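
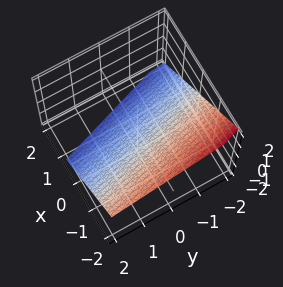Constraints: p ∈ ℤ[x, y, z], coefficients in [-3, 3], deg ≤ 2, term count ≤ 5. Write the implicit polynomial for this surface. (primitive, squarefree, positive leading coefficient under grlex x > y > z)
1. The degree is 1 — the surface is flat (a plane).
2. From the axis intercepts and sections: it meets the y-axis at y = -2 (among the integer gridlines).
3. Assembling these constraints gives the stated polynomial.

3*x + y + 3*z + 2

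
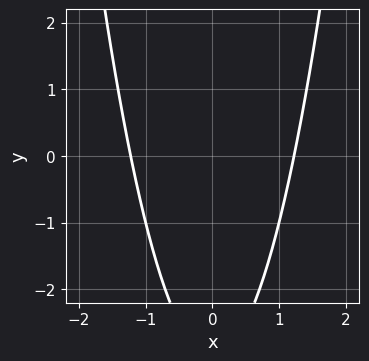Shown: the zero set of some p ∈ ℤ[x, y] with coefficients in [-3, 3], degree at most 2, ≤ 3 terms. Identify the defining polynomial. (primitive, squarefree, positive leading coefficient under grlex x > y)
2*x^2 - y - 3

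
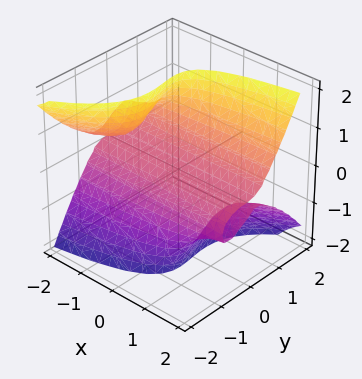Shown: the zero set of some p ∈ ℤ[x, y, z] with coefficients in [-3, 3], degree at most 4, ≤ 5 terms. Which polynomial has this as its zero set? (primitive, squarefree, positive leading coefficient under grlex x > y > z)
2*x*y*z - 3*x*z^2 + 3*y^3 - 3*z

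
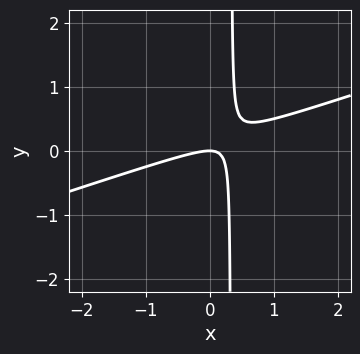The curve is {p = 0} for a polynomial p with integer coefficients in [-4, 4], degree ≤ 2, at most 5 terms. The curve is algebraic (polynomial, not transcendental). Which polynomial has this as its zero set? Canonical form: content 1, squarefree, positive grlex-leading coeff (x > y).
(a) Degree: a generic line meets the curve in up to 2 points, so deg p = 2.
(b) Against the integer gridlines: it meets the x-axis at x = 0 (among the integer gridlines); one y-axis crossing is at y = 0.
(c) Assembling these constraints gives the stated polynomial.

x^2 - 3*x*y + y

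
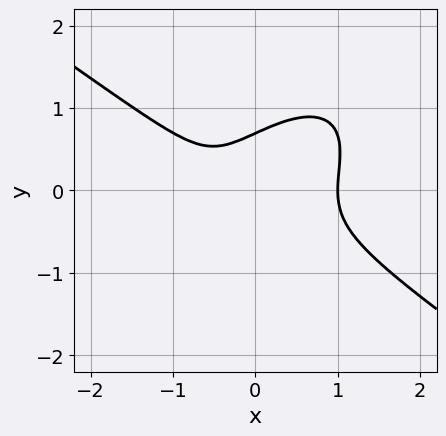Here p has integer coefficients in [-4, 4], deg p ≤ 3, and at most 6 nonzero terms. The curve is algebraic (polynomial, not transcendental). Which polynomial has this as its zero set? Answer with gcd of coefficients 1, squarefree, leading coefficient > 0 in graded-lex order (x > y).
2*x^3 - 2*x*y^2 + 3*y^3 - x - 1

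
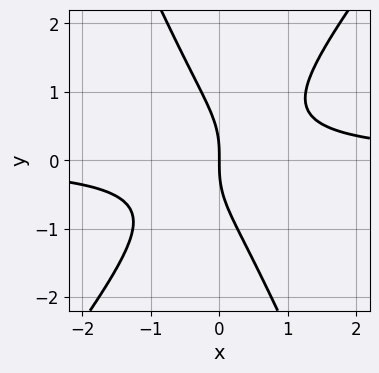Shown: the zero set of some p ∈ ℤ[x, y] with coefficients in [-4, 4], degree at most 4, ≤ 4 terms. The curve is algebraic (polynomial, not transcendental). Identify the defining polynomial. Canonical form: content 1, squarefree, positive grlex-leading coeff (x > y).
3*x^2*y - x*y^2 - y^3 - 2*x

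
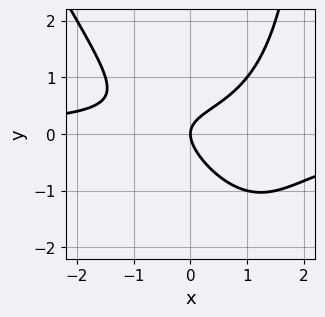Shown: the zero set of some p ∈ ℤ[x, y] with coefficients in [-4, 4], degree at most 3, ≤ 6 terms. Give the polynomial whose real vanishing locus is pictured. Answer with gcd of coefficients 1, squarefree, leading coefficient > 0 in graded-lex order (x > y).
2*x^2*y + x*y^2 - 2*x*y - 3*y^2 + 2*x

(a) deg p = 3. No degree-2 curve has this shape.
(b) Against the integer gridlines: one x-axis crossing is at x = 0; it crosses the y-axis at the gridline y = 0.
(c) Fitting integer coefficients to these (and the overall shape) gives p.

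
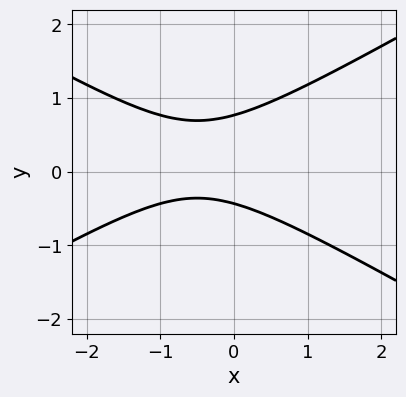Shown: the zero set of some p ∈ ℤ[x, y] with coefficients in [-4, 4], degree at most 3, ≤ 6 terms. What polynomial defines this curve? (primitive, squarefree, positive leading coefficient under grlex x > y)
x^2 - 3*y^2 + x + y + 1

1. deg p = 2. No degree-1 curve has this shape.
2. Checking where it meets the axes: no x-intercept at any integer in the box.
3. Matching integer coefficients to the picture gives p.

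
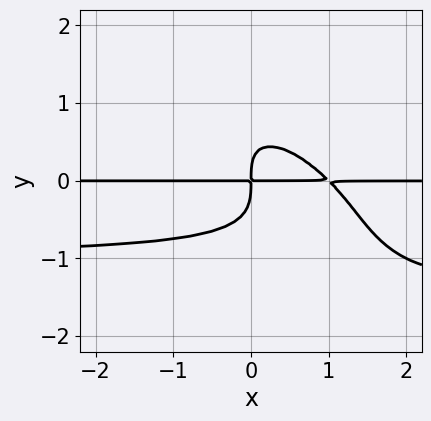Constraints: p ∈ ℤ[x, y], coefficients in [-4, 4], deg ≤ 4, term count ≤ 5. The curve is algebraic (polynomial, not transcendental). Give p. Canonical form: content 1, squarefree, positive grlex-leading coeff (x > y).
First, the degree is 4 — the shape is more complex than any degree-3 curve.
Then, reading off the gridlines: the visible x-axis segment lies entirely on the curve.
Finally, fitting integer coefficients to these (and the overall shape) gives p.

2*x^2*y^2 + 3*x*y^3 + 2*y^4 + 2*x^2*y - 2*x*y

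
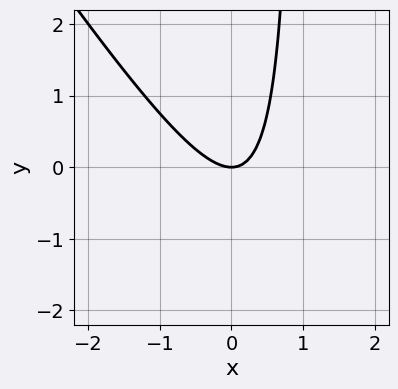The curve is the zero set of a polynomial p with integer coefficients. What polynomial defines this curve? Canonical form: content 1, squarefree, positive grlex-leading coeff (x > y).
The degree is 2 — no degree-1 curve has this shape.
Observable constraints: it meets the x-axis at x = 0 (among the integer gridlines); it meets the y-axis at y = 0 (among the integer gridlines).
Matching integer coefficients to the picture gives p.

3*x^2 + 2*x*y - 2*y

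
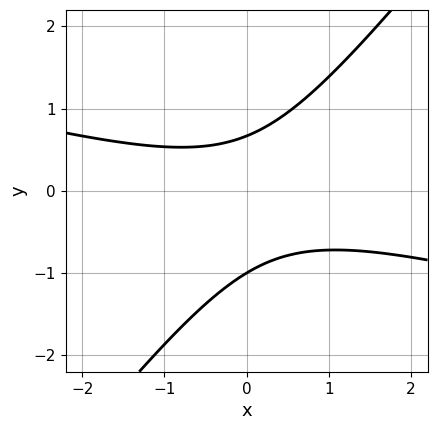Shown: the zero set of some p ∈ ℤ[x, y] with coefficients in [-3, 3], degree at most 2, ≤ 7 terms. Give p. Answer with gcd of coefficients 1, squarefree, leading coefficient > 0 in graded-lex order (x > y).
x^2 + 3*x*y - 3*y^2 - y + 2

deg p = 2.
Against the integer gridlines: one y-axis crossing is at y = -1; no x-intercept at any integer in the box.
These observations pin down the coefficients.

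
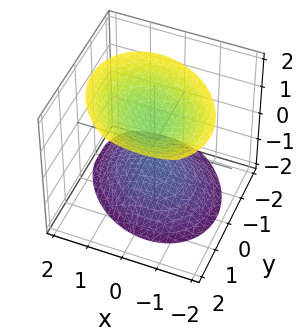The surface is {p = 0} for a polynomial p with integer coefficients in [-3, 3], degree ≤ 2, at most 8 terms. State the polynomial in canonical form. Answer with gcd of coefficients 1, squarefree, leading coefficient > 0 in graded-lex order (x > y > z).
2*x^2 + x*y + 2*y^2 - y*z - 2*z^2 + 3

(a) There are 2 components. Treating them together as one polynomial.
(b) Degree: a generic line meets the surface in up to 2 points, so deg p = 2.
(c) From the axis intercepts and sections: no x-intercept at any integer in the box; it misses every integer gridline on the y-axis.
(d) Together with the visible shape, these determine p as stated.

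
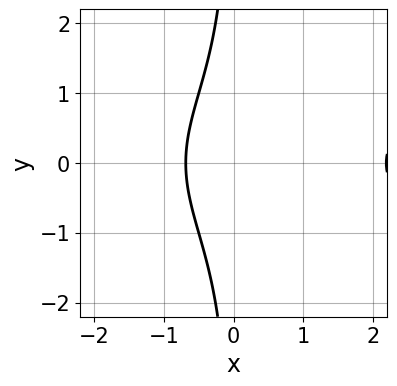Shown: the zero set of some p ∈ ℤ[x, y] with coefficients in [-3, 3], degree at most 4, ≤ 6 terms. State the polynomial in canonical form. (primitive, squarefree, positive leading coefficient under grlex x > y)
(a) deg p = 3.
(b) Symmetries: it's symmetric under y → −y, forcing even powers of y.
(c) Against the integer gridlines: no y-intercept at any integer in the box.
(d) These observations pin down the coefficients.

2*x*y^2 - 2*x^2 + 3*x + 3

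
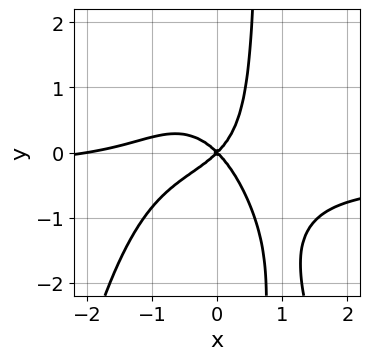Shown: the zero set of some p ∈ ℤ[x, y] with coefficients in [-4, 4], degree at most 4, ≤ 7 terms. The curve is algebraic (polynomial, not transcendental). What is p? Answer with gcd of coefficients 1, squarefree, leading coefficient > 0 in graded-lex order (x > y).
1. The degree is 4 — a generic line meets the curve in up to 4 points.
2. Against the integer gridlines: it crosses the y-axis at the gridline y = 0; the x-axis gridline crossings are at x ∈ {-2, 0}.
3. Solving for integer coefficients yields p as stated.

3*x^3*y + x^3 + 3*x*y^2 + 2*x^2 - 2*y^2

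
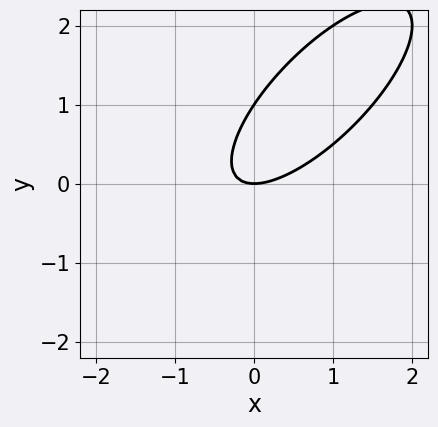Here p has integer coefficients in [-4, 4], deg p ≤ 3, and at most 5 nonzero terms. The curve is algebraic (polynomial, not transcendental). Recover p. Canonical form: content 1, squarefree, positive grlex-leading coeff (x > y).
Degree: no degree-1 curve has this shape, so deg p = 2.
From the visible intercepts: one x-axis crossing is at x = 0; among the integer gridlines, it crosses the y-axis at y ∈ {0, 1}.
Solving for integer coefficients yields p as stated.

2*x^2 - 3*x*y + 2*y^2 - 2*y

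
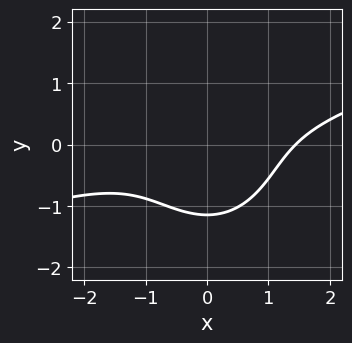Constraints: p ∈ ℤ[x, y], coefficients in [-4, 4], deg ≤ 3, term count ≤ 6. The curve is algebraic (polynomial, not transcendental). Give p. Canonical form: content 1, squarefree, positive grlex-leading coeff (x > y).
First, deg p = 3.
Finally, matching integer coefficients to the picture gives p.

x^3 - 3*x^2*y - 2*y^3 - 3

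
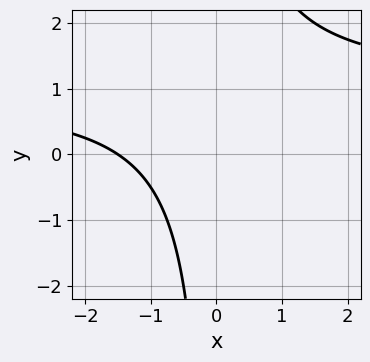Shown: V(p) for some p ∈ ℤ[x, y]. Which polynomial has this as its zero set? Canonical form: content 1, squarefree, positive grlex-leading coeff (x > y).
2*x*y - 2*x - 3

deg p = 2. No degree-1 curve has this shape.
Checking where it meets the axes: no y-intercept at any integer in the box.
Together with the visible shape, these determine p as stated.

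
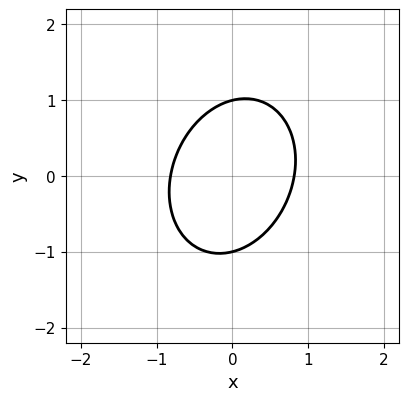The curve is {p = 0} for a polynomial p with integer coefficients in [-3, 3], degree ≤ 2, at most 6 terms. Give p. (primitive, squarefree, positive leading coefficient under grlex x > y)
3*x^2 - x*y + 2*y^2 - 2

1. Degree: the shape is more complex than any degree-1 curve, so deg p = 2.
2. Reading off the gridlines: among the integer gridlines, it crosses the y-axis at y ∈ {-1, 1}.
3. Solving for integer coefficients yields p as stated.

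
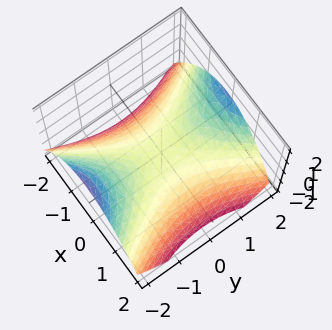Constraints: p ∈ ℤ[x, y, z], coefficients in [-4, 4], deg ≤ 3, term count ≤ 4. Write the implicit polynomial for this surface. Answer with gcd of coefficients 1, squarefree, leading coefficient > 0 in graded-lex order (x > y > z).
2*x^2 - y^2 + 3*z

Degree: a hyperbolic paraboloid; a quadric, so deg p = 2.
Symmetries: the x ↦ −x reflection is a symmetry, so x appears only in even powers; it's symmetric under y → −y, forcing even powers of y.
From the visible intercepts: one z-axis crossing is at z = 0; it meets the x-axis at x = 0 (among the integer gridlines).
These observations pin down the coefficients.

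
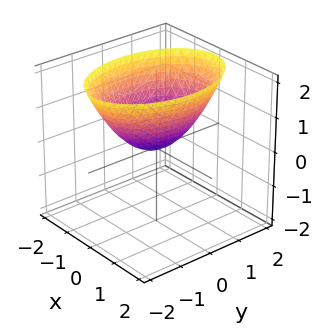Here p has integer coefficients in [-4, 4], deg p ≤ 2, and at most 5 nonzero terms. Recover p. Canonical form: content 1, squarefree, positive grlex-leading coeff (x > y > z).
2*x^2 + y^2 - 2*z

deg p = 2.
Symmetries: it's symmetric under y → −y, forcing even powers of y; the x ↦ −x reflection is a symmetry, so x appears only in even powers.
From the visible intercepts: it crosses the y-axis at the gridline y = 0; one z-axis crossing is at z = 0; one x-axis crossing is at x = 0.
These observations pin down the coefficients.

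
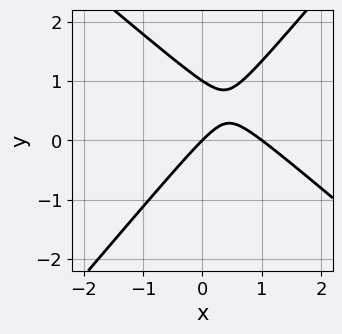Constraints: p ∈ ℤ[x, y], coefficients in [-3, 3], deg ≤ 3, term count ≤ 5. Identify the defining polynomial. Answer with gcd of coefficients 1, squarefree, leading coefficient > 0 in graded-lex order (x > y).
1. Degree: no degree-1 curve has this shape, so deg p = 2.
2. From the axis intercepts and sections: among the integer gridlines, it crosses the x-axis at x ∈ {0, 1}; among the integer gridlines, it crosses the y-axis at y ∈ {0, 1}.
3. Fitting integer coefficients to these (and the overall shape) gives p.

3*x^2 + x*y - 3*y^2 - 3*x + 3*y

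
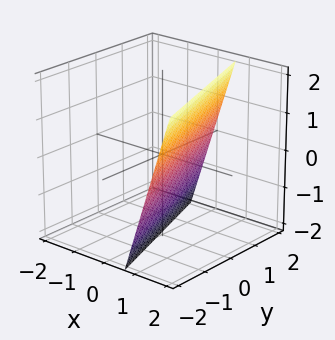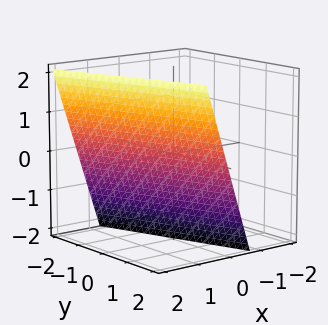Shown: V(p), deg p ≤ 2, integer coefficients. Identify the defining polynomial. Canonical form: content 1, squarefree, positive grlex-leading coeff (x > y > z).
3*x + y - z - 2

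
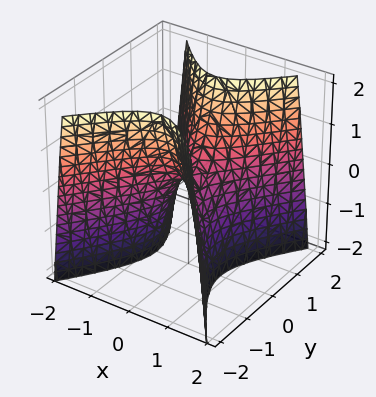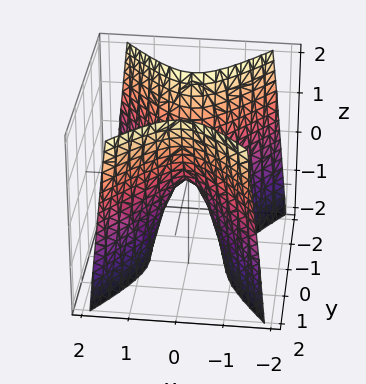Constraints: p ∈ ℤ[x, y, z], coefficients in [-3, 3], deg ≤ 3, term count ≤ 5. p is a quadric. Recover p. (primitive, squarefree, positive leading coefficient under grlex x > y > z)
3*x^2 - 2*y^2 + z

Degree: a saddle surface; a quadric, so deg p = 2.
Symmetries: mirror symmetry x ↦ −x ⇒ only even powers of x; mirror symmetry y ↦ −y ⇒ only even powers of y.
Against the integer gridlines: it meets the z-axis at z = 0 (among the integer gridlines); it crosses the y-axis at the gridline y = 0; it meets the x-axis at x = 0 (among the integer gridlines).
Assembling these constraints gives the stated polynomial.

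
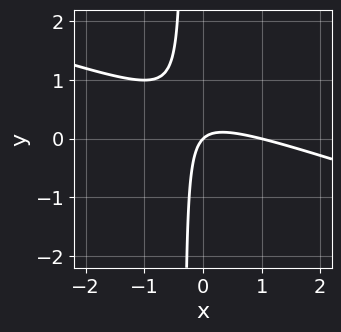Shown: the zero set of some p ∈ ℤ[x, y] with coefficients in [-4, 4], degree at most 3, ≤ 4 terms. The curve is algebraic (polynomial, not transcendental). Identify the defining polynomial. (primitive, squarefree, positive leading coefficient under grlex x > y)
x^2 + 3*x*y - x + y

(a) The degree is 2 — no degree-1 curve has this shape.
(b) Observable constraints: it meets the y-axis at y = 0 (among the integer gridlines); the x-axis gridline crossings are at x ∈ {0, 1}.
(c) Solving for integer coefficients yields p as stated.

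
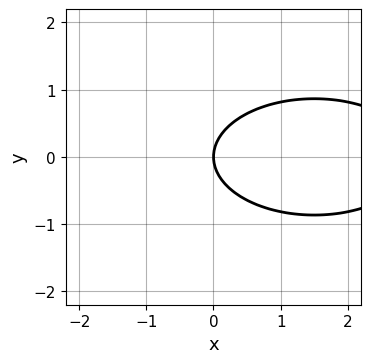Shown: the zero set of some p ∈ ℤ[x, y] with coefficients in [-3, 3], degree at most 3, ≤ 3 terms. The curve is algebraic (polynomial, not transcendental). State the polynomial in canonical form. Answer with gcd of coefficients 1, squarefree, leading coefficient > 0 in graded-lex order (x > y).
1. Degree: no degree-1 curve has this shape, so deg p = 2.
2. Symmetries: the y ↦ −y reflection is a symmetry, so y appears only in even powers.
3. Checking where it meets the axes: one y-axis crossing is at y = 0; it crosses the x-axis at the gridline x = 0.
4. Solving for integer coefficients yields p as stated.

x^2 + 3*y^2 - 3*x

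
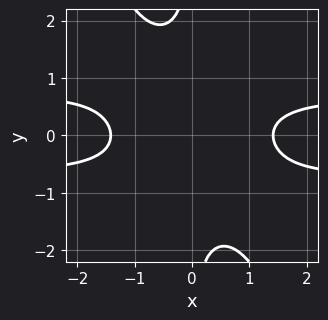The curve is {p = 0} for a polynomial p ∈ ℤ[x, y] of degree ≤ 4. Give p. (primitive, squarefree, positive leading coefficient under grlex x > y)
1. The degree is 4 — a generic line meets the curve in up to 4 points.
2. From the visible intercepts: the curve avoids every integer y-axis point in the box.
3. Matching integer coefficients to the picture gives p.

2*x^2*y^2 + x*y^3 - x^2 + 2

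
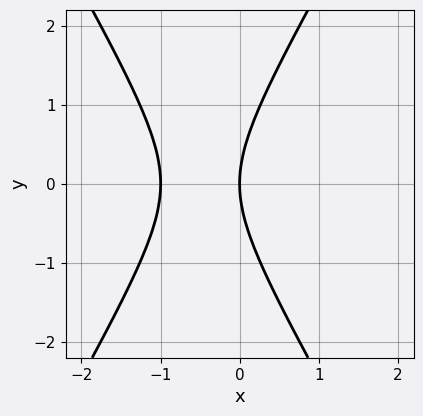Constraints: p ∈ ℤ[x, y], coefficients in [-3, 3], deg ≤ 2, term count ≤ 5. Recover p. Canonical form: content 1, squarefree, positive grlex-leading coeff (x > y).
Degree: the shape is more complex than any degree-1 curve, so deg p = 2.
Symmetries: mirror symmetry y ↦ −y ⇒ only even powers of y.
Against the integer gridlines: one y-axis crossing is at y = 0; the x-axis gridline crossings are at x ∈ {-1, 0}.
Solving for integer coefficients yields p as stated.

3*x^2 - y^2 + 3*x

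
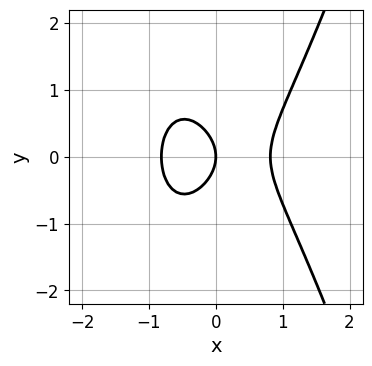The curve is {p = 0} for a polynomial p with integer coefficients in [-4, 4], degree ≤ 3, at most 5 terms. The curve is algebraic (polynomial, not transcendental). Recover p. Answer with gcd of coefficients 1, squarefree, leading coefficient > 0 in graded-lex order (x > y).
First, deg p = 3.
Then, symmetries: it's symmetric under y → −y, forcing even powers of y.
Next, against the integer gridlines: it meets the y-axis at y = 0 (among the integer gridlines); one x-axis crossing is at x = 0.
Finally, solving for integer coefficients yields p as stated.

3*x^3 - 2*y^2 - 2*x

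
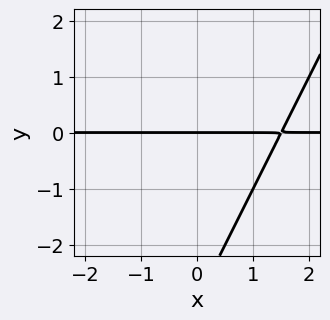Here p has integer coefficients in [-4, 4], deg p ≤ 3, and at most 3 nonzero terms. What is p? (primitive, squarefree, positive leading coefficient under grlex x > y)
2*x*y - y^2 - 3*y

deg p = 2. A generic line meets the curve in up to 2 points.
From the visible intercepts: every point of the x-axis in the box is on the curve; one y-axis crossing is at y = 0.
Solving for integer coefficients yields p as stated.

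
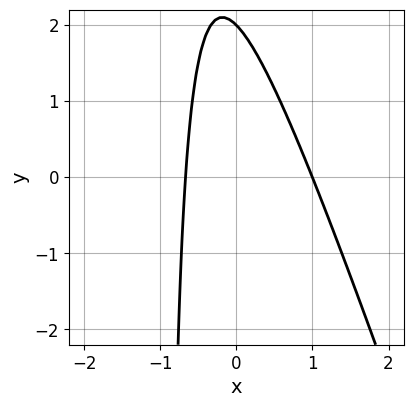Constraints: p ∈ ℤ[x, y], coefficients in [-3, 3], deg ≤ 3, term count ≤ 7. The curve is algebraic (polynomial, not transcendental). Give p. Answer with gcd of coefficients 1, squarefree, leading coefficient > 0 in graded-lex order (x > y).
deg p = 2. A generic line meets the curve in up to 2 points.
Against the integer gridlines: one x-axis crossing is at x = 1; one y-axis crossing is at y = 2.
Together with the visible shape, these determine p as stated.

3*x^2 + x*y - x + y - 2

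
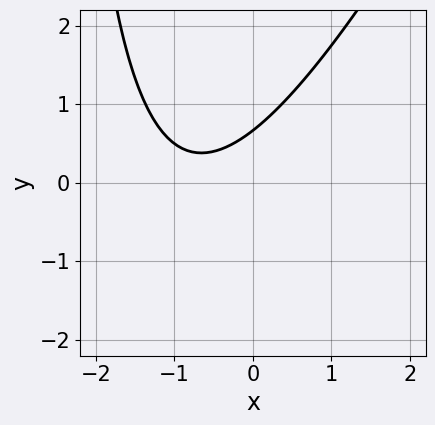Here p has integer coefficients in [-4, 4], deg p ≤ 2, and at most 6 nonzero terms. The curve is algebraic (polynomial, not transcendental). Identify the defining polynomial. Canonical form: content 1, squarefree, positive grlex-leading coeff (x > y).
First, deg p = 2. No degree-1 curve has this shape.
Next, observable constraints: no x-intercept at any integer in the box.
Finally, assembling these constraints gives the stated polynomial.

2*x^2 - x*y + 3*x - 3*y + 2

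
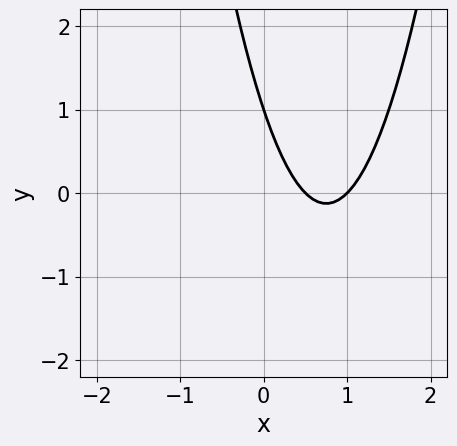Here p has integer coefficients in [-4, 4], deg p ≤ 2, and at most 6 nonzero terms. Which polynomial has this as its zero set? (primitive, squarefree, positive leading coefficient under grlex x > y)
1. The degree is 2 — no degree-1 curve has this shape.
2. Against the integer gridlines: it crosses the x-axis at the gridline x = 1; one y-axis crossing is at y = 1.
3. Matching integer coefficients to the picture gives p.

2*x^2 - 3*x - y + 1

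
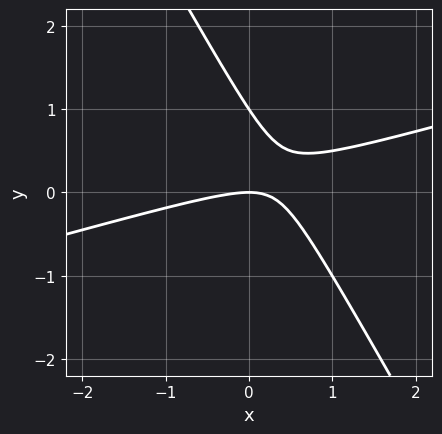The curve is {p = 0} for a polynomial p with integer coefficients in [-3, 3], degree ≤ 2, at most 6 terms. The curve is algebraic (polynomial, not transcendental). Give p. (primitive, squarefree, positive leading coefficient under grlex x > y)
First, deg p = 2. A generic line meets the curve in up to 2 points.
Then, against the integer gridlines: it crosses the x-axis at the gridline x = 0; the y-axis gridline crossings are at y ∈ {0, 1}.
Finally, the integer polynomial consistent with all of this is the stated p.

x^2 - 3*x*y - 2*y^2 + 2*y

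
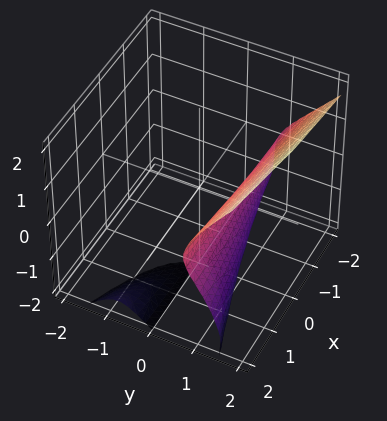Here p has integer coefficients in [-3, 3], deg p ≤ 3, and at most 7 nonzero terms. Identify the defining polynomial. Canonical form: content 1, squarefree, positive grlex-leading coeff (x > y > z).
(a) There are 2 components. They look like related sheets of one shape, so recover p as a whole.
(b) Degree: a generic line meets the surface in up to 3 points, so deg p = 3.
(c) From the axis intercepts and sections: it misses every integer gridline on the z-axis; no x-intercept at any integer in the box.
(d) Assembling these constraints gives the stated polynomial.

x*y*z + 2*y^3 - z^3 - 2*z^2 - 1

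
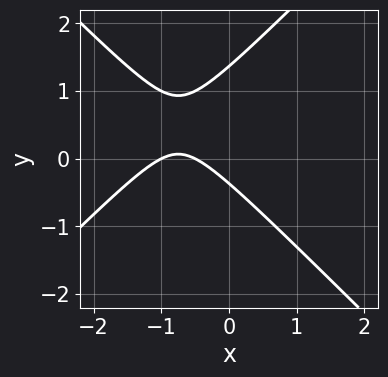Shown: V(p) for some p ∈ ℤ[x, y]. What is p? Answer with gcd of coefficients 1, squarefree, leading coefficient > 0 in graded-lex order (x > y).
(a) Degree: a generic line meets the curve in up to 2 points, so deg p = 2.
(b) Reading off the gridlines: it meets the x-axis at x = -1 (among the integer gridlines).
(c) Fitting integer coefficients to these (and the overall shape) gives p.

2*x^2 - 2*y^2 + 3*x + 2*y + 1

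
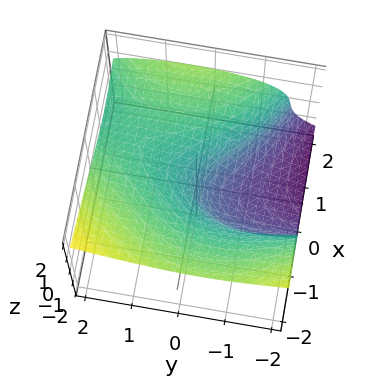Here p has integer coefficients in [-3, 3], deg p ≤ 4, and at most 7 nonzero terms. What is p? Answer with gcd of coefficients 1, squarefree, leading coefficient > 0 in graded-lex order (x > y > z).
x*y^2 + 3*z^3 - 2*x^2 - 2*y + z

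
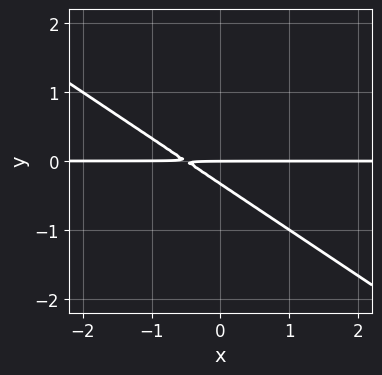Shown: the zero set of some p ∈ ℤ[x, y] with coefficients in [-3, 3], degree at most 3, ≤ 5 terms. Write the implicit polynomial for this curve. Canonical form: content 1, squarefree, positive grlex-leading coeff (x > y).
2*x*y + 3*y^2 + y

First, deg p = 2. A generic line meets the curve in up to 2 points.
Next, checking where it meets the axes: it crosses the y-axis at the gridline y = 0; the visible x-axis segment lies entirely on the curve.
Finally, fitting integer coefficients to these (and the overall shape) gives p.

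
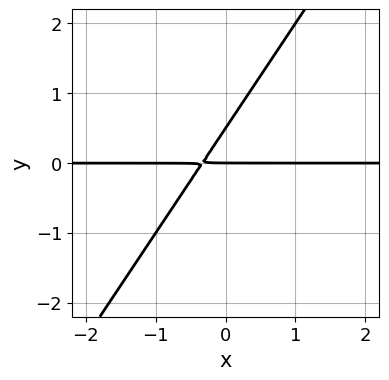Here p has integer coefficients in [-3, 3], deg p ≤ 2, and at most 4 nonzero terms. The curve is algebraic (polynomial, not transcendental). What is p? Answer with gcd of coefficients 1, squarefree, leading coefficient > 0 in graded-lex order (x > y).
3*x*y - 2*y^2 + y

First, the degree is 2 — a generic line meets the curve in up to 2 points.
Next, from the visible intercepts: it crosses the y-axis at the gridline y = 0; the visible x-axis segment lies entirely on the curve.
Finally, solving for integer coefficients yields p as stated.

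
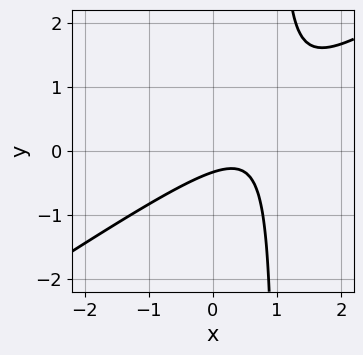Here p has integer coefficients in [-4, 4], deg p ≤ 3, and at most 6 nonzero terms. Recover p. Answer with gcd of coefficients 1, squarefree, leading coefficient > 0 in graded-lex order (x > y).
Degree: no degree-1 curve has this shape, so deg p = 2.
Observable constraints: it misses every integer gridline on the x-axis.
Fitting integer coefficients to these (and the overall shape) gives p.

2*x^2 - 3*x*y - 2*x + 3*y + 1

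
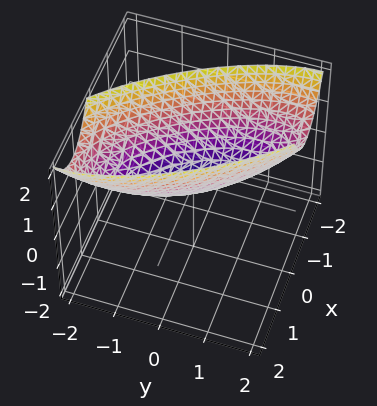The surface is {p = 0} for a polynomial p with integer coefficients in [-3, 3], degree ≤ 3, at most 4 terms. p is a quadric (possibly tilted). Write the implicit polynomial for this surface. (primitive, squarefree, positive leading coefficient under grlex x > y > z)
Degree: a generic line meets the surface in up to 2 points, so deg p = 2.
Checking where it meets the axes: it meets the y-axis at y = 0 (among the integer gridlines); one z-axis crossing is at z = 0; one x-axis crossing is at x = 0.
Solving for integer coefficients yields p as stated.

2*x^2 + 2*x*y + y^2 - 2*z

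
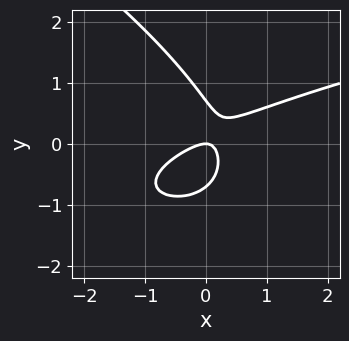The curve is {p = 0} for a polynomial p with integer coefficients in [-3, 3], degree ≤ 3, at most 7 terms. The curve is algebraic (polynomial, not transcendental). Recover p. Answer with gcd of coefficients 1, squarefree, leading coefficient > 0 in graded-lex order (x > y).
x*y^2 + 2*y^3 - 2*x^2 + 3*x*y - y

Degree: the shape is more complex than any degree-2 curve, so deg p = 3.
Against the integer gridlines: it crosses the x-axis at the gridline x = 0; one y-axis crossing is at y = 0.
Putting this together gives p.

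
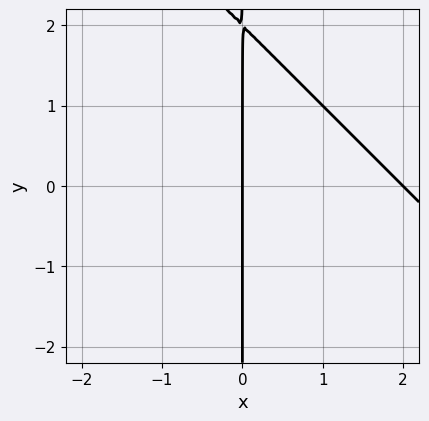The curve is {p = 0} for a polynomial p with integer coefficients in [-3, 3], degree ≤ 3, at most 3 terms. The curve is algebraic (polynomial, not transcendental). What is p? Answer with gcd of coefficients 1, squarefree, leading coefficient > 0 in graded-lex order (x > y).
Degree: the shape is more complex than any degree-1 curve, so deg p = 2.
Observable constraints: the visible y-axis segment lies entirely on the curve; the x-axis gridline crossings are at x ∈ {0, 2}.
Fitting integer coefficients to these (and the overall shape) gives p.

x^2 + x*y - 2*x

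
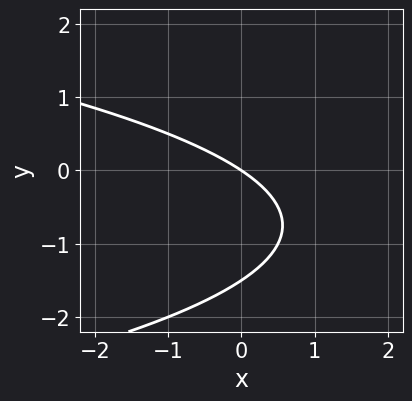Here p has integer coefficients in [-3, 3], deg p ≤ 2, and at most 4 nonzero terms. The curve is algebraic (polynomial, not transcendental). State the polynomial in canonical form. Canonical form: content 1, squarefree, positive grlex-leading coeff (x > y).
2*y^2 + 2*x + 3*y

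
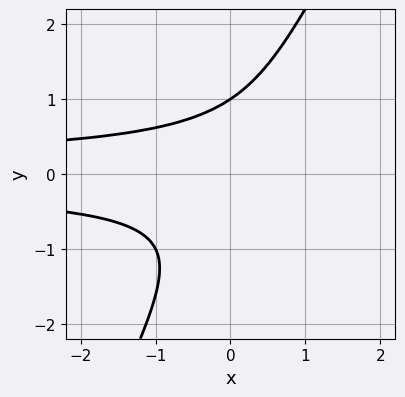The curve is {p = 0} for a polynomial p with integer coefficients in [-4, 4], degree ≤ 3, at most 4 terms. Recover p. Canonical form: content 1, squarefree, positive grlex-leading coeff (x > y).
First, the degree is 3 — the shape is more complex than any degree-2 curve.
Then, reading off the gridlines: no x-intercept at any integer in the box; it meets the y-axis at y = 1 (among the integer gridlines).
Finally, putting this together gives p.

2*x*y^2 - y^3 + 1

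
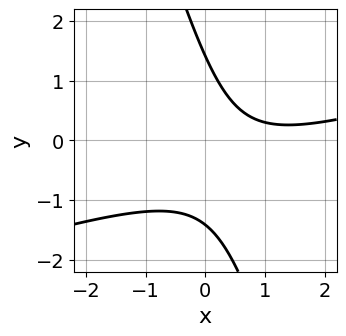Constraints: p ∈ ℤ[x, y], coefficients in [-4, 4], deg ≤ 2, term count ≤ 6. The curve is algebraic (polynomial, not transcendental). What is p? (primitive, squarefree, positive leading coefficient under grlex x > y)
Degree: the shape is more complex than any degree-1 curve, so deg p = 2.
From the axis intercepts and sections: it misses every integer gridline on the x-axis.
Solving for integer coefficients yields p as stated.

x^2 - 3*x*y - y^2 - 2*x + 2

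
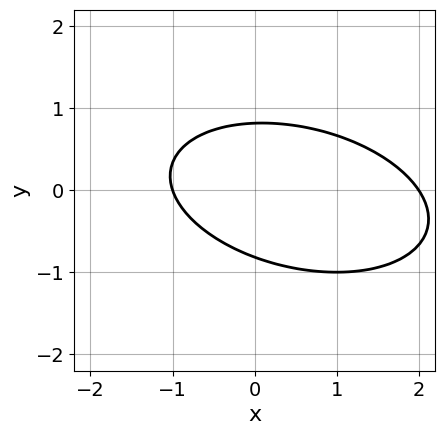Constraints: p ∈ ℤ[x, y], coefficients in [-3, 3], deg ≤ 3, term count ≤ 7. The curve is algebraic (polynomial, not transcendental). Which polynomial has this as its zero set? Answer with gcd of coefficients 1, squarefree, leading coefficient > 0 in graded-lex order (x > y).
x^2 + x*y + 3*y^2 - x - 2

deg p = 2.
Against the integer gridlines: the x-axis gridline crossings are at x ∈ {-1, 2}.
The integer polynomial consistent with all of this is the stated p.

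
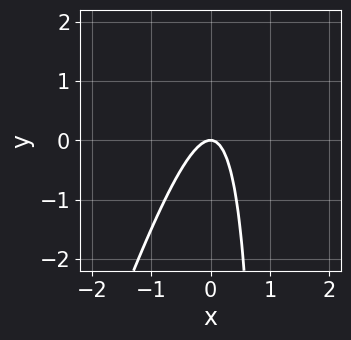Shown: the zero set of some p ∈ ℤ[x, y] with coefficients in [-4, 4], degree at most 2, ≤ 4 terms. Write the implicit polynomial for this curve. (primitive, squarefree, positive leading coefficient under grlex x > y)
1. Degree: no degree-1 curve has this shape, so deg p = 2.
2. Checking where it meets the axes: it meets the x-axis at x = 0 (among the integer gridlines); it meets the y-axis at y = 0 (among the integer gridlines).
3. Putting this together gives p.

3*x^2 - x*y + y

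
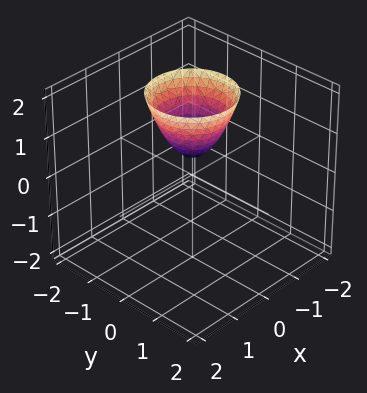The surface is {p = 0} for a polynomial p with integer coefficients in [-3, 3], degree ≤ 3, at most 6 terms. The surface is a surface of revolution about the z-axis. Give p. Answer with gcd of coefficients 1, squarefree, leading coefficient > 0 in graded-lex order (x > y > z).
1. The degree is 2 — a generic line meets the surface in up to 2 points.
2. Symmetries: the surface is invariant under rotation about z: p = q(x² + y², z).
3. Reading off the gridlines: a circular section at z = 2 has radius exactly 1; the surface avoids every integer y-axis point in the box; it misses every integer gridline on the x-axis.
4. Together with the visible shape, these determine p as stated.

3*x^2 + 3*y^2 - 2*z + 1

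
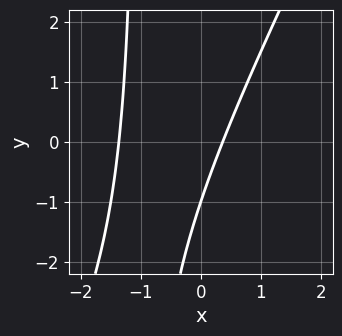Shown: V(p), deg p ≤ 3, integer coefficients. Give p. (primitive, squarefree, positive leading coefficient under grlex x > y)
1. deg p = 2.
2. From the visible intercepts: one y-axis crossing is at y = -1.
3. Matching integer coefficients to the picture gives p.

2*x^2 - x*y + 2*x - y - 1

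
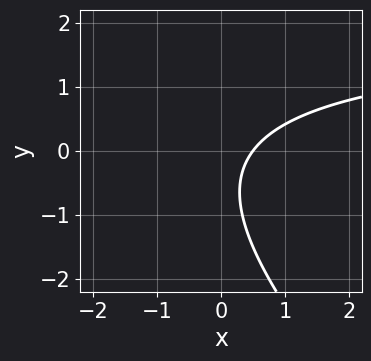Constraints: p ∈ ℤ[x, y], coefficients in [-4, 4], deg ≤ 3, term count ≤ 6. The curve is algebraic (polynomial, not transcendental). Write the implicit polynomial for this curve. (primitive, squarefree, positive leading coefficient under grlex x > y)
deg p = 2. A generic line meets the curve in up to 2 points.
Against the integer gridlines: no y-intercept at any integer in the box.
Putting this together gives p.

x*y + y^2 - 2*x + y + 1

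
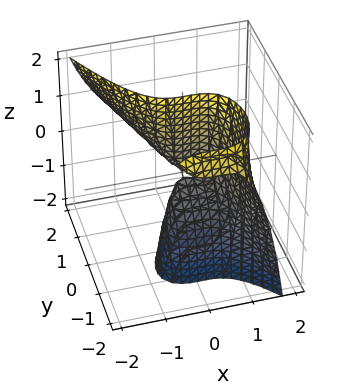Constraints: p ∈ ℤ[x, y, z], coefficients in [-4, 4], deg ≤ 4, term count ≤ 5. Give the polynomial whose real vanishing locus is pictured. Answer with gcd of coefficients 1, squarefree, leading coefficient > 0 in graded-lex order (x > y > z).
1. The degree is 3 — the shape is more complex than any degree-2 surface.
2. From the axis intercepts and sections: every point of the z-axis in the box is on the surface.
3. Matching integer coefficients to the picture gives p.

3*x^3 + 2*y^2*z - x^2 - y^2 + 3*y*z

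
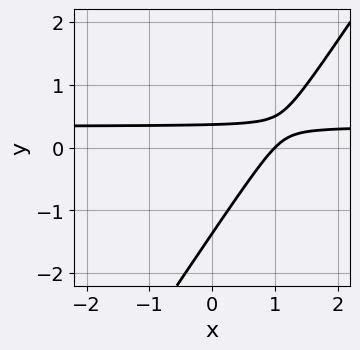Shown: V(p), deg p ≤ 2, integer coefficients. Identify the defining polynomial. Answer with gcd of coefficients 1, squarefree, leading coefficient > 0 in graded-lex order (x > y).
The degree is 2 — a generic line meets the curve in up to 2 points.
Observable constraints: it crosses the x-axis at the gridline x = 1.
Matching integer coefficients to the picture gives p.

3*x*y - 2*y^2 - x - 2*y + 1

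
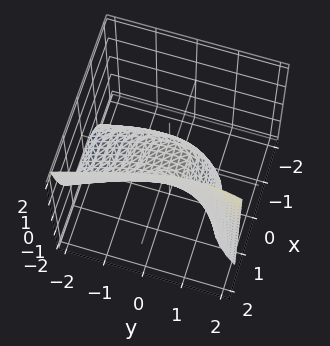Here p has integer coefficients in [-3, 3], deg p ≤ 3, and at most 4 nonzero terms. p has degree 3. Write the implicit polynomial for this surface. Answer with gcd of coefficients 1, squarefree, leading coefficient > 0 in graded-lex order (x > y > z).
1. Degree: no degree-2 surface has this shape, so deg p = 3.
2. From the visible intercepts: it meets the y-axis at y = 0 (among the integer gridlines); it meets the x-axis at x = 0 (among the integer gridlines); one z-axis crossing is at z = 0.
3. Matching integer coefficients to the picture gives p.

2*x^3 - y^2 + y*z - 2*z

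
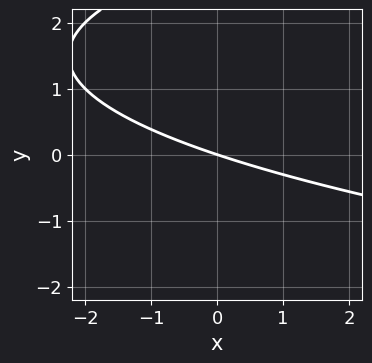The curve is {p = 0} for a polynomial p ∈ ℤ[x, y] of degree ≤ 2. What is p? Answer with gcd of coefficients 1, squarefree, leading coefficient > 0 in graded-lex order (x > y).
First, degree: the shape is more complex than any degree-1 curve, so deg p = 2.
Then, against the integer gridlines: one y-axis crossing is at y = 0; it crosses the x-axis at the gridline x = 0.
Finally, fitting integer coefficients to these (and the overall shape) gives p.

y^2 - x - 3*y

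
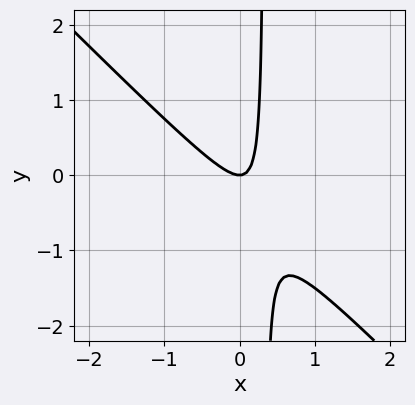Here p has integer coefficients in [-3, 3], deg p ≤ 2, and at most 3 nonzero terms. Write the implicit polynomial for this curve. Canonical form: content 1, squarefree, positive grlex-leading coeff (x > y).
3*x^2 + 3*x*y - y

The degree is 2 — a generic line meets the curve in up to 2 points.
From the visible intercepts: it meets the y-axis at y = 0 (among the integer gridlines); one x-axis crossing is at x = 0.
Assembling these constraints gives the stated polynomial.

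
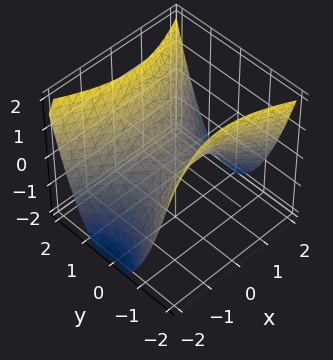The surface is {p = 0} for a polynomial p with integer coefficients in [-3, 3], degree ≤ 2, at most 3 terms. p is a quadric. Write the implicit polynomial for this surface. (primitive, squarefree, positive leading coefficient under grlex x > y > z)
x^2 - 2*y^2 + 2*z

(a) Degree: a hyperbolic paraboloid; a quadric, so deg p = 2.
(b) Symmetries: it's symmetric under x → −x, forcing even powers of x; it's symmetric under y → −y, forcing even powers of y.
(c) Against the integer gridlines: it meets the y-axis at y = 0 (among the integer gridlines); one z-axis crossing is at z = 0.
(d) The integer polynomial consistent with all of this is the stated p.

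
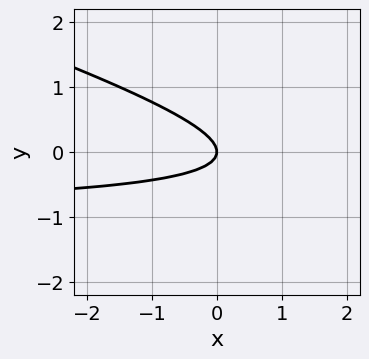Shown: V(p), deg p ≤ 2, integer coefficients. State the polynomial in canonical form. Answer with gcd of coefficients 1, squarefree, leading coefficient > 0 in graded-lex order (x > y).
First, the degree is 2 — the shape is more complex than any degree-1 curve.
Next, from the visible intercepts: it crosses the x-axis at the gridline x = 0; one y-axis crossing is at y = 0.
Finally, fitting integer coefficients to these (and the overall shape) gives p.

x*y + 3*y^2 + x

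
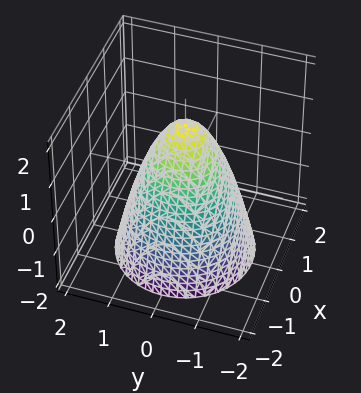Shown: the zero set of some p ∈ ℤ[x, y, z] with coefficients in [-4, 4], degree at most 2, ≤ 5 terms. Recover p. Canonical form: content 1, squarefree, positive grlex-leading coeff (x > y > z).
(a) Degree: a generic line meets the surface in up to 2 points, so deg p = 2.
(b) Symmetry: the surface is invariant under rotation about z: p = q(x² + y², z).
(c) From the axis intercepts and sections: among the integer gridlines, it crosses the y-axis at y ∈ {-1, 1}; among the integer gridlines, it crosses the x-axis at x ∈ {-1, 1}; a circular section at z = 0 has radius exactly 1.
(d) Solving for integer coefficients yields p as stated.

3*x^2 + 3*y^2 + 2*z - 3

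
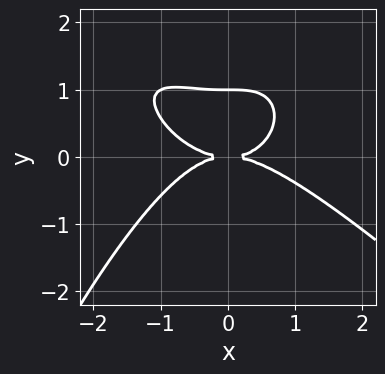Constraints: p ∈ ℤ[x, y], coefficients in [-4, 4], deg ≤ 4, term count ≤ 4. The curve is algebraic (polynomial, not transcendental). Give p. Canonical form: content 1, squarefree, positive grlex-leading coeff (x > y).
deg p = 4. The shape is more complex than any degree-3 curve.
Against the integer gridlines: among the integer gridlines, it crosses the y-axis at y ∈ {0, 1}; it crosses the x-axis at the gridline x = 0.
The integer polynomial consistent with all of this is the stated p.

x^4 + x^3*y + 3*y^3 - 3*y^2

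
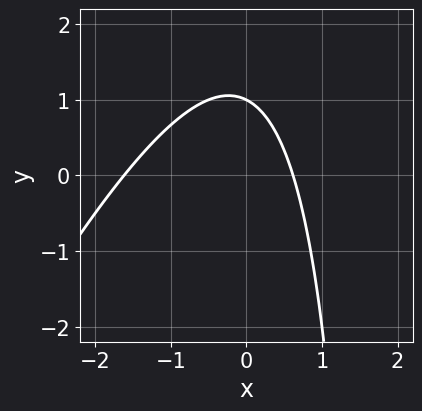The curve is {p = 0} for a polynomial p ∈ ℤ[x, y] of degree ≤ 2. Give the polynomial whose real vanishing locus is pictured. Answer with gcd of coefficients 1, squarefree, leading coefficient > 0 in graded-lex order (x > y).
2*x^2 - x*y + 2*x + 2*y - 2

1. The degree is 2 — the shape is more complex than any degree-1 curve.
2. Checking where it meets the axes: one y-axis crossing is at y = 1.
3. Assembling these constraints gives the stated polynomial.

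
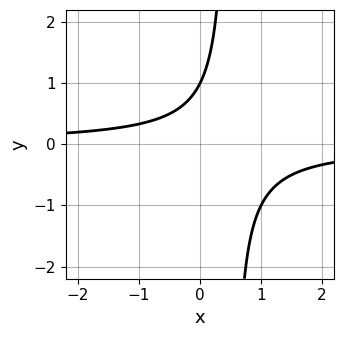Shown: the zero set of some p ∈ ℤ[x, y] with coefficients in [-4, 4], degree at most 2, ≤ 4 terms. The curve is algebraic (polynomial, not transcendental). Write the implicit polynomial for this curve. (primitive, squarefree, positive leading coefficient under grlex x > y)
2*x*y - y + 1

(a) Degree: the shape is more complex than any degree-1 curve, so deg p = 2.
(b) Against the integer gridlines: no x-intercept at any integer in the box; it meets the y-axis at y = 1 (among the integer gridlines).
(c) Matching integer coefficients to the picture gives p.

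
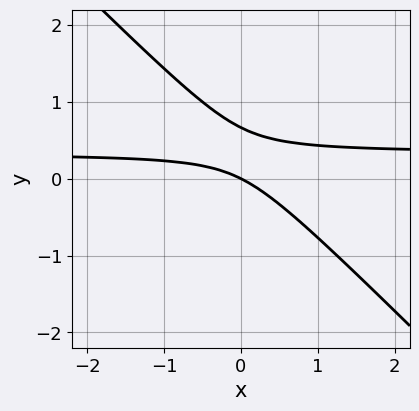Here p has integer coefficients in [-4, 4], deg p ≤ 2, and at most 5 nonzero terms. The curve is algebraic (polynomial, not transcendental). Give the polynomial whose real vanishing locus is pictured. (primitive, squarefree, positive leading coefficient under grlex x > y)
3*x*y + 3*y^2 - x - 2*y

First, deg p = 2. The shape is more complex than any degree-1 curve.
Next, checking where it meets the axes: one y-axis crossing is at y = 0; one x-axis crossing is at x = 0.
Finally, putting this together gives p.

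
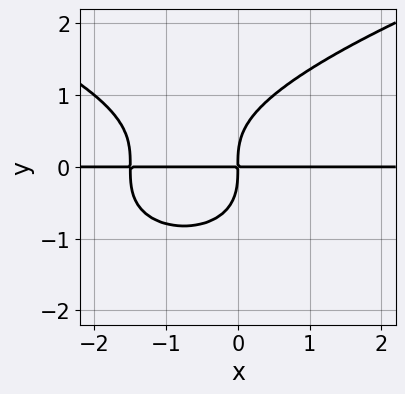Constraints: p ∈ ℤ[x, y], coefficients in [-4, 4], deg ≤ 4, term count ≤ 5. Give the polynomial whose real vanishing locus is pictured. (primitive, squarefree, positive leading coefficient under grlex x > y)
The degree is 4 — the shape is more complex than any degree-3 curve.
Reading off the gridlines: every point of the x-axis in the box is on the curve.
Together with the visible shape, these determine p as stated.

2*y^4 - 2*x^2*y - 3*x*y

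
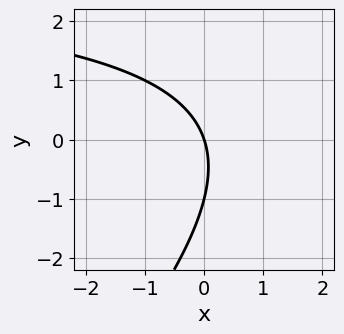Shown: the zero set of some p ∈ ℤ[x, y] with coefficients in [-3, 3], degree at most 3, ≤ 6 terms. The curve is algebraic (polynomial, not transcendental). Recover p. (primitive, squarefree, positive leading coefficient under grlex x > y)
First, degree: no degree-1 curve has this shape, so deg p = 2.
Then, reading off the gridlines: it meets the x-axis at x = 0 (among the integer gridlines); among the integer gridlines, it crosses the y-axis at y ∈ {-1, 0}.
Finally, matching integer coefficients to the picture gives p.

x*y - y^2 - 3*x - y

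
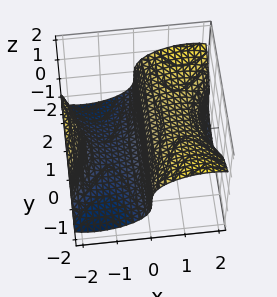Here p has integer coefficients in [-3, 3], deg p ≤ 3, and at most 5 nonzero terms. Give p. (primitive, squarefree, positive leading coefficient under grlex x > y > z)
x^3 - x*y^2 + 3*z^3 - 3*x

deg p = 3. No degree-2 surface has this shape.
Checking where it meets the axes: it crosses the x-axis at the gridline x = 0; one z-axis crossing is at z = 0; the visible y-axis segment lies entirely on the surface.
Assembling these constraints gives the stated polynomial.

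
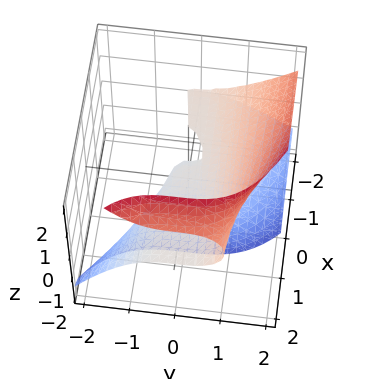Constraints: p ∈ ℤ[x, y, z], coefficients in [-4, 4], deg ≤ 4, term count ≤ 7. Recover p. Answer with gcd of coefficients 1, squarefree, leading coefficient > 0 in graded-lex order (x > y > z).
2*x*z^2 + y^3 - x*z - 2*z^2 - z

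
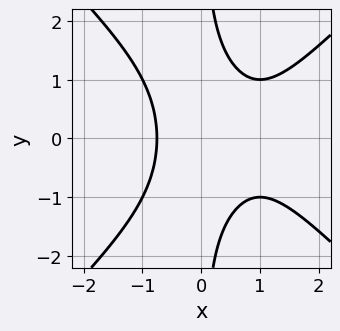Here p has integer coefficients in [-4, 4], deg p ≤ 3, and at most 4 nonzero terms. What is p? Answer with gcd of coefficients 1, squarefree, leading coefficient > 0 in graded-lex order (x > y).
x^3 - x*y^2 - x^2 + 1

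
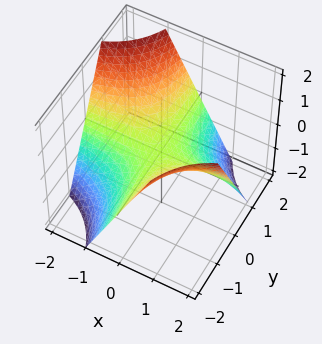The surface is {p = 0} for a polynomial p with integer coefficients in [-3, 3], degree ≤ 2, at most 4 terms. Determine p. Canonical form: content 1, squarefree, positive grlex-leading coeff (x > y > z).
x*y + z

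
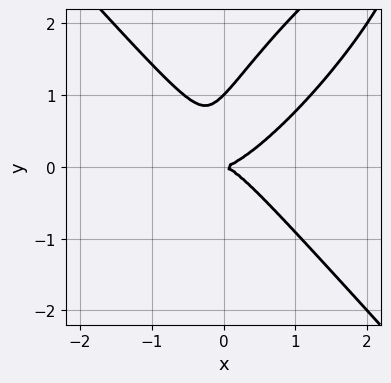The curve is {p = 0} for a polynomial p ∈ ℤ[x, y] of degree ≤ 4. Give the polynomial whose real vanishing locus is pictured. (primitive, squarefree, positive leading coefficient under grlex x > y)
3*x^3 - 2*x^2*y - 2*x*y^2 + 2*y^3 - 2*y^2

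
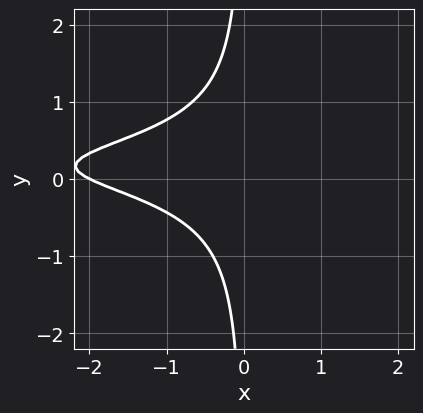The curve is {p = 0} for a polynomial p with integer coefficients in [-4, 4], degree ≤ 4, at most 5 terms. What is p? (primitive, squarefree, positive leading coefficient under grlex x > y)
3*x*y^2 - x*y + x + 2

1. deg p = 3.
2. From the axis intercepts and sections: it crosses the x-axis at the gridline x = -2; it misses every integer gridline on the y-axis.
3. Solving for integer coefficients yields p as stated.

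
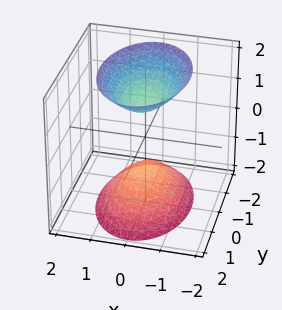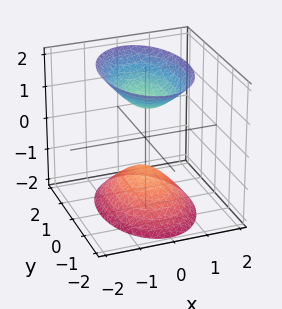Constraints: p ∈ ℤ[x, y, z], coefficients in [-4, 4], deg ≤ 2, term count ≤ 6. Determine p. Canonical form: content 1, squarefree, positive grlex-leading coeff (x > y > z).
2*x^2 + y^2 - z^2 + 1

1. I count 2 distinct pieces. Treating them together as one polynomial.
2. deg p = 2. Two separate bowl-shaped sheets opening away from each other; a quadric.
3. Symmetries: it's symmetric under z → −z, forcing even powers of z; it's symmetric under x → −x, forcing even powers of x; the y ↦ −y reflection is a symmetry, so y appears only in even powers.
4. From the visible intercepts: no y-intercept at any integer in the box; it misses every integer gridline on the x-axis.
5. Together with the visible shape, these determine p as stated. Check: (0, 0, 1) on the z-axis lies on the surface, and p(0, 0, 1) = 0. ✓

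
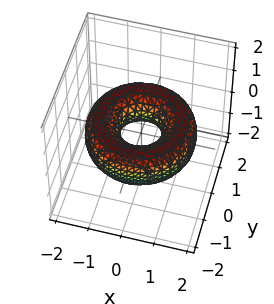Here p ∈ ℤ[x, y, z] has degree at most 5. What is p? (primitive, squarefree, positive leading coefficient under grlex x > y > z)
(a) deg p = 4. No degree-3 surface has this shape.
(b) Symmetries: rotational symmetry about the z-axis ⇒ p depends on x, y only through x² + y².
(c) Reading off the gridlines: the surface avoids every integer z-axis point in the box; a circular section at z = 0 has radius between 0 and 1.
(d) Matching integer coefficients to the picture gives p.

x^4 + 2*x^2*y^2 + y^4 - 3*x^2 - 3*y^2 + 3*z^2 + 1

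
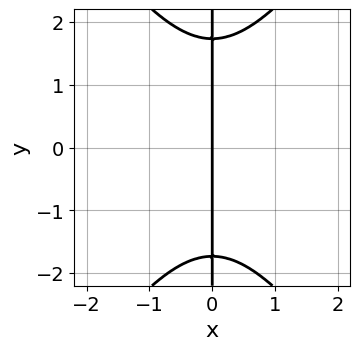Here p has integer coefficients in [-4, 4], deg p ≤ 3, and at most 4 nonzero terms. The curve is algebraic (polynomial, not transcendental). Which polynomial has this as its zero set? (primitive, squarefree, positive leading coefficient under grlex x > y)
2*x^3 - x*y^2 + 3*x

Degree: a generic line meets the curve in up to 3 points, so deg p = 3.
Symmetries: mirror symmetry y ↦ −y ⇒ only even powers of y.
From the axis intercepts and sections: it meets the x-axis at x = 0 (among the integer gridlines); the visible y-axis segment lies entirely on the curve.
The integer polynomial consistent with all of this is the stated p.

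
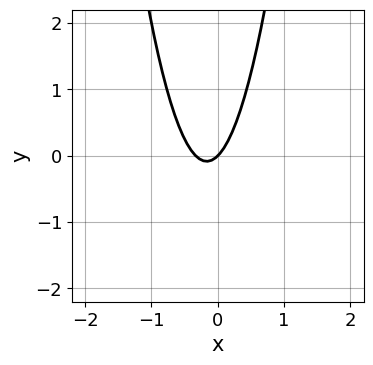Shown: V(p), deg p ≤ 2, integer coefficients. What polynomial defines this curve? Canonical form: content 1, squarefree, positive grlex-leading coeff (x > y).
3*x^2 + x - y

Degree: a generic line meets the curve in up to 2 points, so deg p = 2.
Against the integer gridlines: one x-axis crossing is at x = 0; one y-axis crossing is at y = 0.
Together with the visible shape, these determine p as stated.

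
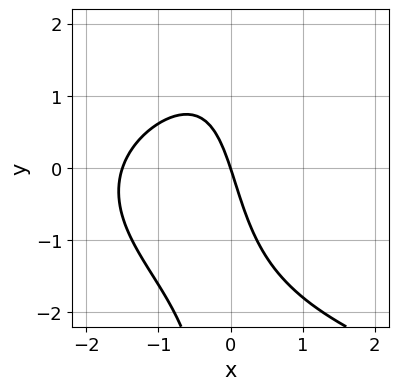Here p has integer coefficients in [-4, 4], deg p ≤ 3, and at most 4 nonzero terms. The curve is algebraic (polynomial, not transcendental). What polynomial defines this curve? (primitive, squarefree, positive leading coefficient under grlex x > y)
x*y^2 - 2*x^2 - 3*x - y

First, deg p = 3.
Next, observable constraints: one x-axis crossing is at x = 0; one y-axis crossing is at y = 0.
Finally, the integer polynomial consistent with all of this is the stated p.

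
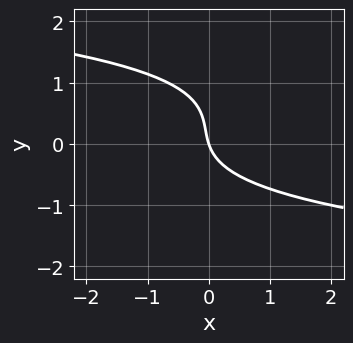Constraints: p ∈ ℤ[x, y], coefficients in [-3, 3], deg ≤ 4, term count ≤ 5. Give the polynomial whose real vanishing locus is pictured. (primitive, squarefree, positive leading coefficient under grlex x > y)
First, deg p = 3.
Next, from the visible intercepts: it meets the x-axis at x = 0 (among the integer gridlines); one y-axis crossing is at y = 0.
Finally, matching integer coefficients to the picture gives p.

3*y^3 - 2*y^2 + 3*x + y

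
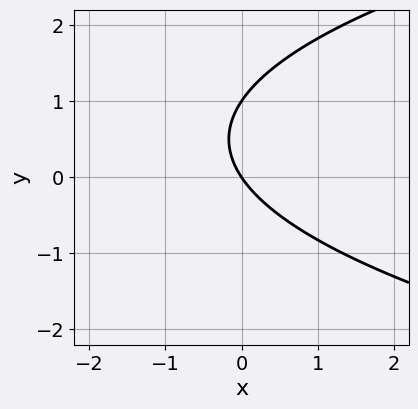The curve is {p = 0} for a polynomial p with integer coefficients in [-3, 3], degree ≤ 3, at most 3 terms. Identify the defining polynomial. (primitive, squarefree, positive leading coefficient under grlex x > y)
2*y^2 - 3*x - 2*y

(a) deg p = 2. The shape is more complex than any degree-1 curve.
(b) Checking where it meets the axes: it crosses the x-axis at the gridline x = 0; the y-axis gridline crossings are at y ∈ {0, 1}.
(c) Matching integer coefficients to the picture gives p.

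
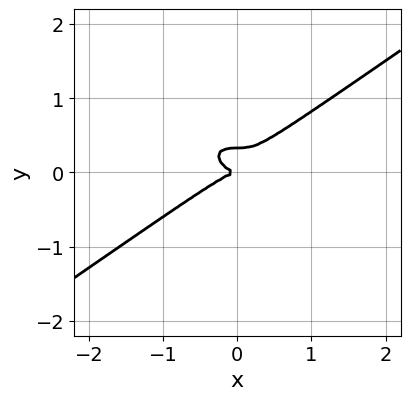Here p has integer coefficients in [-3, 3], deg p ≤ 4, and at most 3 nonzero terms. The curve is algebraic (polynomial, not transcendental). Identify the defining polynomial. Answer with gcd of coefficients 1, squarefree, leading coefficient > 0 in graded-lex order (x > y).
x^3 - 3*y^3 + y^2

1. Degree: the shape is more complex than any degree-2 curve, so deg p = 3.
2. Checking where it meets the axes: one y-axis crossing is at y = 0; one x-axis crossing is at x = 0.
3. Putting this together gives p.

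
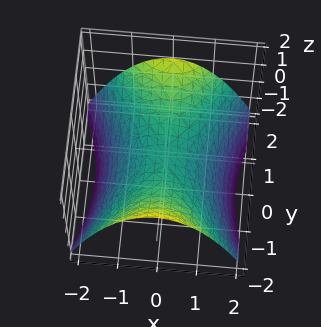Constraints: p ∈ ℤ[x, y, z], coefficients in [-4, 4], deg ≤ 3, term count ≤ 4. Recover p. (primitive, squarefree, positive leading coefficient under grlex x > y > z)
2*x^2 - y^2 + 3*z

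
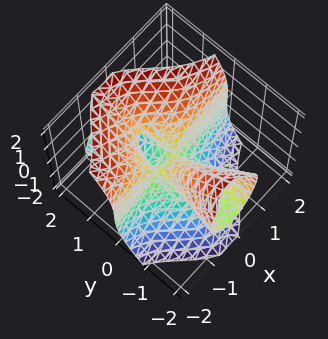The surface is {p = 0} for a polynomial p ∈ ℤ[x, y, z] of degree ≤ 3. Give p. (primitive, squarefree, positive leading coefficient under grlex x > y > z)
First, the degree is 3 — no degree-2 surface has this shape.
Then, from the axis intercepts and sections: one z-axis crossing is at z = 0; every point of the y-axis in the box is on the surface.
Finally, the integer polynomial consistent with all of this is the stated p. Check: (2, 0, 0) on the x-axis lies on the surface, and p(2, 0, 0) = 0. ✓

3*x^2*y + y^2*z - z^3 + 2*x*y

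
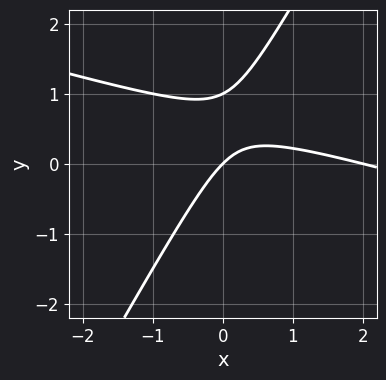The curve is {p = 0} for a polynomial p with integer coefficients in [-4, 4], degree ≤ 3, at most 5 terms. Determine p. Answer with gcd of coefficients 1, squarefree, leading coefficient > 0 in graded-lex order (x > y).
x^2 + 3*x*y - 2*y^2 - 2*x + 2*y

(a) The degree is 2 — a generic line meets the curve in up to 2 points.
(b) Observable constraints: among the integer gridlines, it crosses the x-axis at x ∈ {0, 2}; among the integer gridlines, it crosses the y-axis at y ∈ {0, 1}.
(c) Solving for integer coefficients yields p as stated.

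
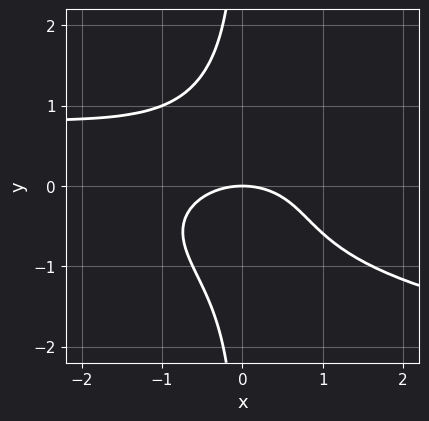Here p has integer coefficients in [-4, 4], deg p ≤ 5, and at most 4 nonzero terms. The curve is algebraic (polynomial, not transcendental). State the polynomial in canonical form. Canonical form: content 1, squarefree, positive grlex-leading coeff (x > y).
1. The degree is 4 — a generic line meets the curve in up to 4 points.
2. Observable constraints: it crosses the y-axis at the gridline y = 0; it crosses the x-axis at the gridline x = 0.
3. Assembling these constraints gives the stated polynomial.

2*x*y^3 - x^2*y + x^2 + 2*y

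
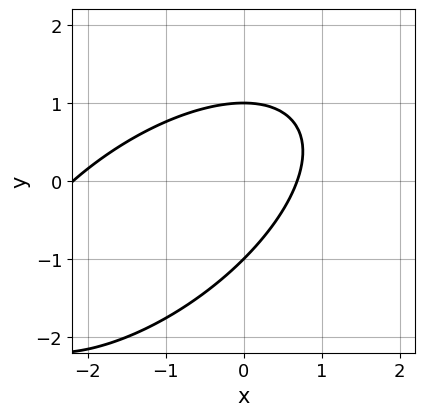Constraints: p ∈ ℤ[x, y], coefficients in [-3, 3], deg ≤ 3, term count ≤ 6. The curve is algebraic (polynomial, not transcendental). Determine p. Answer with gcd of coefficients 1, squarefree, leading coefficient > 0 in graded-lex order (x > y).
2*x^2 - 3*x*y + 3*y^2 + 3*x - 3

1. Degree: a generic line meets the curve in up to 2 points, so deg p = 2.
2. From the visible intercepts: among the integer gridlines, it crosses the y-axis at y ∈ {-1, 1}.
3. Assembling these constraints gives the stated polynomial.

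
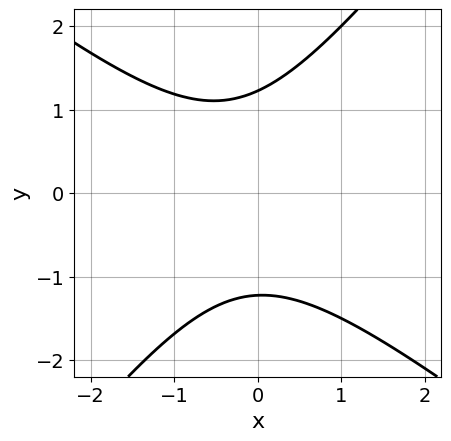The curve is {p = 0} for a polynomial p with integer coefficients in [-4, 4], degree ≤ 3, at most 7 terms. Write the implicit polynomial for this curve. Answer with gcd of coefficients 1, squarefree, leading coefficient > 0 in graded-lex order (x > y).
2*x^2 + x*y - 2*y^2 + x + 3

First, the degree is 2 — the shape is more complex than any degree-1 curve.
Then, checking where it meets the axes: no x-intercept at any integer in the box.
Finally, solving for integer coefficients yields p as stated.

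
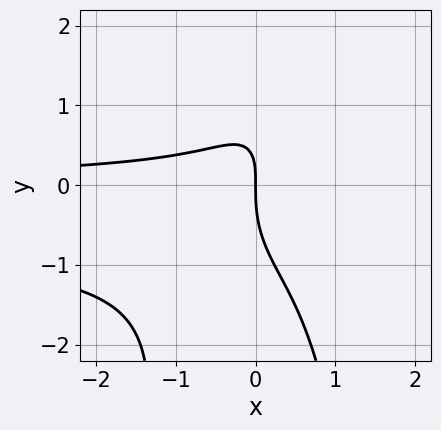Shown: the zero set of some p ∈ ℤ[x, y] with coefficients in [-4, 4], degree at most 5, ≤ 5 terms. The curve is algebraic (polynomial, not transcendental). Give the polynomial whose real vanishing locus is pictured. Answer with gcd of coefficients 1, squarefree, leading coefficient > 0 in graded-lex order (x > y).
3*x^2*y^2 + 2*x^2*y + y^3 - 2*x*y + 2*x

(a) deg p = 4. The shape is more complex than any degree-3 curve.
(b) From the visible intercepts: one x-axis crossing is at x = 0; one y-axis crossing is at y = 0.
(c) Putting this together gives p.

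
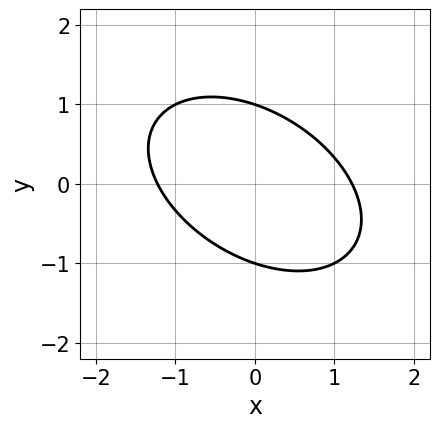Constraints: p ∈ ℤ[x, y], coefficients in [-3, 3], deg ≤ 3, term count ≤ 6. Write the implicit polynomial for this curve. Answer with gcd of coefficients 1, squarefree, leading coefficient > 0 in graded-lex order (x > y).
First, the degree is 2 — a generic line meets the curve in up to 2 points.
Next, against the integer gridlines: the y-axis gridline crossings are at y ∈ {-1, 1}.
Finally, putting this together gives p.

2*x^2 + 2*x*y + 3*y^2 - 3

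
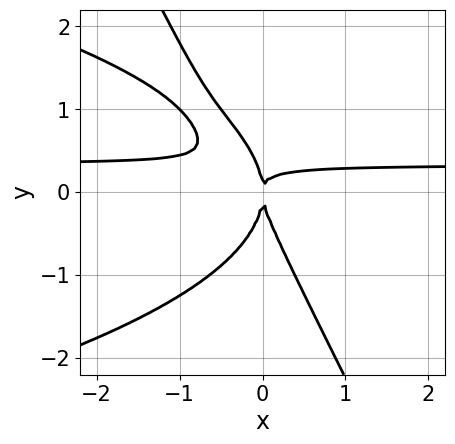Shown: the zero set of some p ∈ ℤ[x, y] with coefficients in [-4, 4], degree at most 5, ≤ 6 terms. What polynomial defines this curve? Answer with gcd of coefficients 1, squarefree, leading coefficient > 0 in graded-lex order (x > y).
(a) The degree is 4 — no degree-3 curve has this shape.
(b) Reading off the gridlines: it crosses the x-axis at the gridline x = 0; one y-axis crossing is at y = 0.
(c) These observations pin down the coefficients.

2*x*y^3 + y^4 + 3*x^2*y + x*y^2 - x^2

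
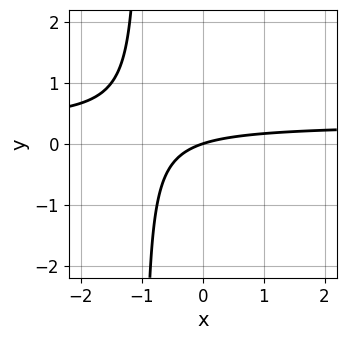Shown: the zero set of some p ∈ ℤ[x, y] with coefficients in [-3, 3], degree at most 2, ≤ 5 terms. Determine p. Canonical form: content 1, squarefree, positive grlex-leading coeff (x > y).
3*x*y - x + 3*y

(a) Degree: no degree-1 curve has this shape, so deg p = 2.
(b) Reading off the gridlines: it crosses the y-axis at the gridline y = 0; it meets the x-axis at x = 0 (among the integer gridlines).
(c) The integer polynomial consistent with all of this is the stated p.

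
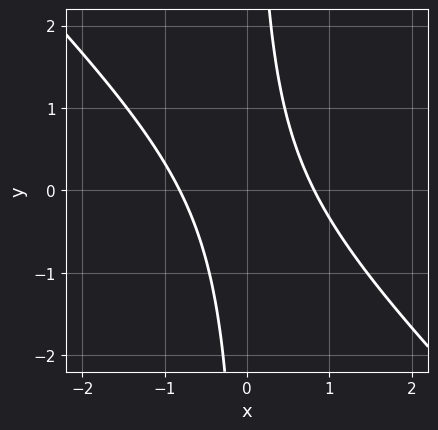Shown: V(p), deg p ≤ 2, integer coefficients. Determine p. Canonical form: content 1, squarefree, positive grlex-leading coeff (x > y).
First, degree: a generic line meets the curve in up to 2 points, so deg p = 2.
Next, from the axis intercepts and sections: it misses every integer gridline on the y-axis.
Finally, putting this together gives p.

3*x^2 + 3*x*y - 2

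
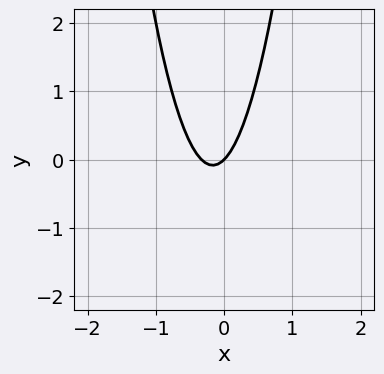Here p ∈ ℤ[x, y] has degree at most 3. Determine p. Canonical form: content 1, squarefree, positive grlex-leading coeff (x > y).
3*x^2 + x - y

(a) The degree is 2 — a generic line meets the curve in up to 2 points.
(b) Observable constraints: it crosses the y-axis at the gridline y = 0; it crosses the x-axis at the gridline x = 0.
(c) Together with the visible shape, these determine p as stated.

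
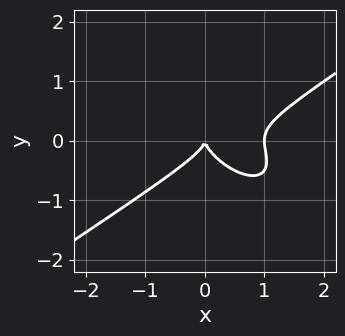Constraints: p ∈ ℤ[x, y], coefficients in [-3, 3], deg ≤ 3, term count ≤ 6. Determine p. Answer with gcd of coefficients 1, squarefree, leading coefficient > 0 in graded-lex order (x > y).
1. deg p = 3.
2. From the visible intercepts: the x-axis gridline crossings are at x ∈ {0, 1}; one y-axis crossing is at y = 0.
3. Putting this together gives p.

x^3 - x*y^2 - 2*y^3 - x^2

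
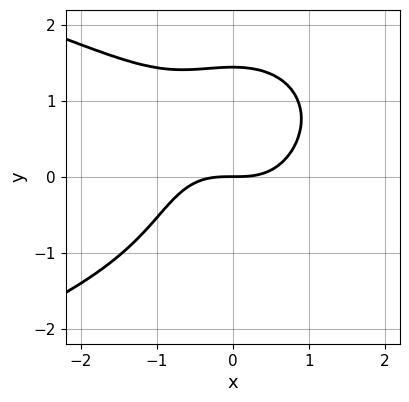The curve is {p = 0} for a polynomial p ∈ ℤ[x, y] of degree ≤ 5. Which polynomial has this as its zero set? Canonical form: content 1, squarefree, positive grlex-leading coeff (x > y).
(a) deg p = 4. A generic line meets the curve in up to 4 points.
(b) From the visible intercepts: it meets the y-axis at y = 0 (among the integer gridlines); it crosses the x-axis at the gridline x = 0.
(c) Together with the visible shape, these determine p as stated.

x^2*y^2 + y^4 + 2*x^3 - 3*y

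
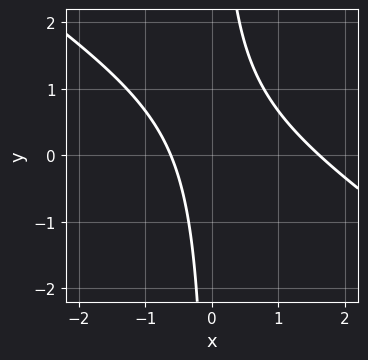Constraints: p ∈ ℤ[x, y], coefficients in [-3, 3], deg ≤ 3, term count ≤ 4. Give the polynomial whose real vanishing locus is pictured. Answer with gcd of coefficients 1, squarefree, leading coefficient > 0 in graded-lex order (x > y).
Degree: a generic line meets the curve in up to 2 points, so deg p = 2.
From the axis intercepts and sections: no y-intercept at any integer in the box.
The integer polynomial consistent with all of this is the stated p.

2*x^2 + 3*x*y - 2*x - 2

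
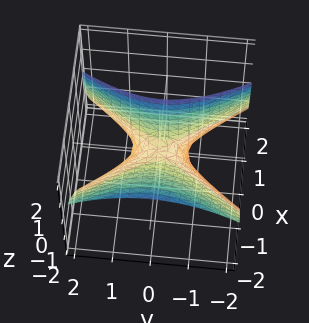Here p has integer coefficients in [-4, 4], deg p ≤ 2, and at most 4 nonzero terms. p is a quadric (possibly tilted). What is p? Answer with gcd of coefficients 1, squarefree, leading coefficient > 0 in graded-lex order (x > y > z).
(a) Degree: the shape is more complex than any degree-1 surface, so deg p = 2.
(b) Observable constraints: it crosses the y-axis at the gridline y = 0; it meets the x-axis at x = 0 (among the integer gridlines); one z-axis crossing is at z = 0.
(c) These observations pin down the coefficients.

2*x^2 + 2*x*z - y^2 - z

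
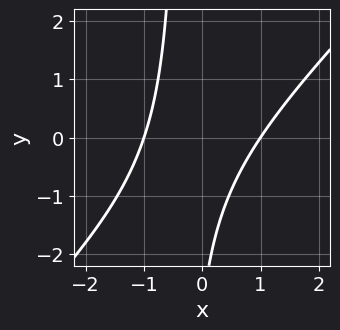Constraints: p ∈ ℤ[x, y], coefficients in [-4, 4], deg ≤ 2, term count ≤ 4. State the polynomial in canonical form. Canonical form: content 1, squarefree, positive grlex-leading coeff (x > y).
3*x^2 - 3*x*y - y - 3

The degree is 2 — no degree-1 curve has this shape.
From the axis intercepts and sections: it misses every integer gridline on the y-axis; among the integer gridlines, it crosses the x-axis at x ∈ {-1, 1}.
Together with the visible shape, these determine p as stated.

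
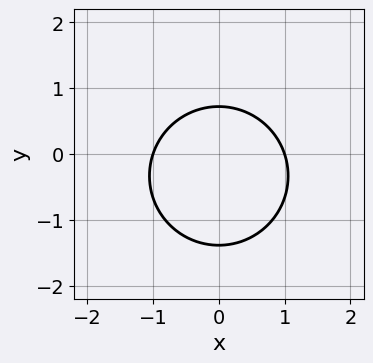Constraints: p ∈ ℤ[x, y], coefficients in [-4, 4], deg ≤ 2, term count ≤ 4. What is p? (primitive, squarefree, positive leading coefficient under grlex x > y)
First, deg p = 2. A generic line meets the curve in up to 2 points.
Then, symmetries: mirror symmetry x ↦ −x ⇒ only even powers of x.
Then, against the integer gridlines: the x-axis gridline crossings are at x ∈ {-1, 1}.
Finally, solving for integer coefficients yields p as stated.

3*x^2 + 3*y^2 + 2*y - 3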